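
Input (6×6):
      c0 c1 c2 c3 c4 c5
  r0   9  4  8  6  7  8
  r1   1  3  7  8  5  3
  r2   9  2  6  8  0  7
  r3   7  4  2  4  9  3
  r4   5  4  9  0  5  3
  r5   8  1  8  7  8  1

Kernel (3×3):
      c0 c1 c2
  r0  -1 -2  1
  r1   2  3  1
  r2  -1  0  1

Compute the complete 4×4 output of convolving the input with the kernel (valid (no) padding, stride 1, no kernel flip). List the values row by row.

Output[0,0]: The receptive field on the input at this output position is [9 4 8 / 1 3 7 / 9 2 6]. Elementwise product with the kernel and sum: 9·-1 + 4·-2 + 8·1 + 1·2 + 3·3 + 7·1 + 9·-1 + 6·1.
Output[0,1]: The receptive field on the input at this output position is [4 8 6 / 3 7 8 / 2 6 8]. Elementwise product with the kernel and sum: 4·-1 + 8·-2 + 6·1 + 3·2 + 7·3 + 8·1 + 2·-1 + 8·1.

6 27 24 21
25 21 25 7
25 8 -1 40
18 37 22 -7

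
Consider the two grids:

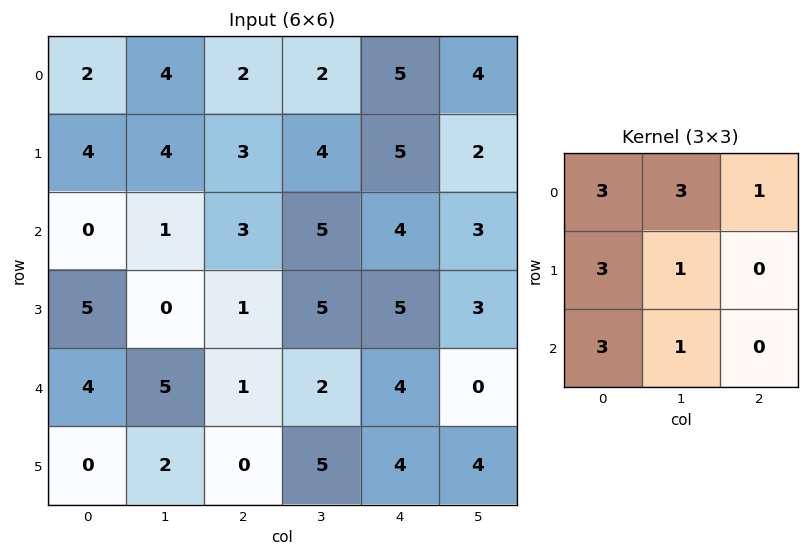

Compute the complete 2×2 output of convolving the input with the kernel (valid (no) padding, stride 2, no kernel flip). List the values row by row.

37 44
38 41

Output[0,0]: The receptive field on the input at this output position is [2 4 2 / 4 4 3 / 0 1 3]. Elementwise product with the kernel and sum: 2·3 + 4·3 + 2·1 + 4·3 + 4·1 + 0·3 + 1·1.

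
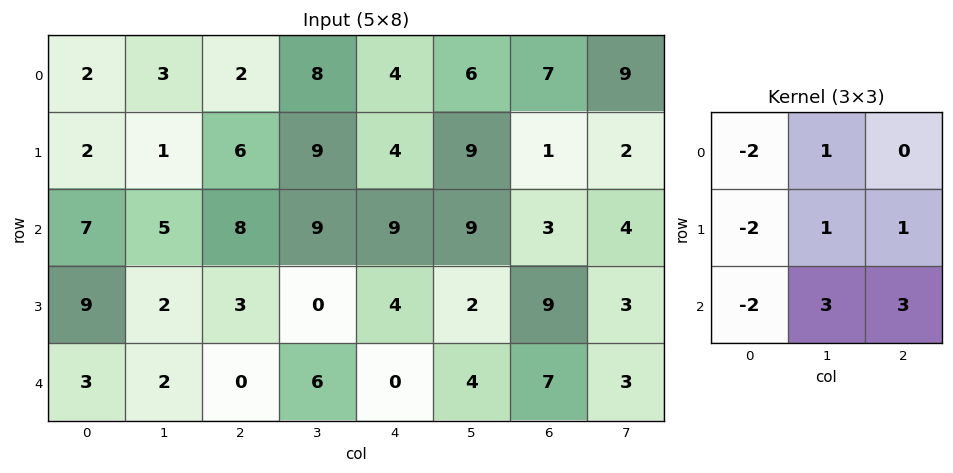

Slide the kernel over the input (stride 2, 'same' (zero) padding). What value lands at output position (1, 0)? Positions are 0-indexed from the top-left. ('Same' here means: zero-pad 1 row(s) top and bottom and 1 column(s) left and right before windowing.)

47

The receptive field on the zero-padded input at this output position is [0 2 1 / 0 7 5 / 0 9 2]. Elementwise product with the kernel and sum: 0·-2 + 2·1 + 0·-2 + 7·1 + 5·1 + 0·-2 + 9·3 + 2·3.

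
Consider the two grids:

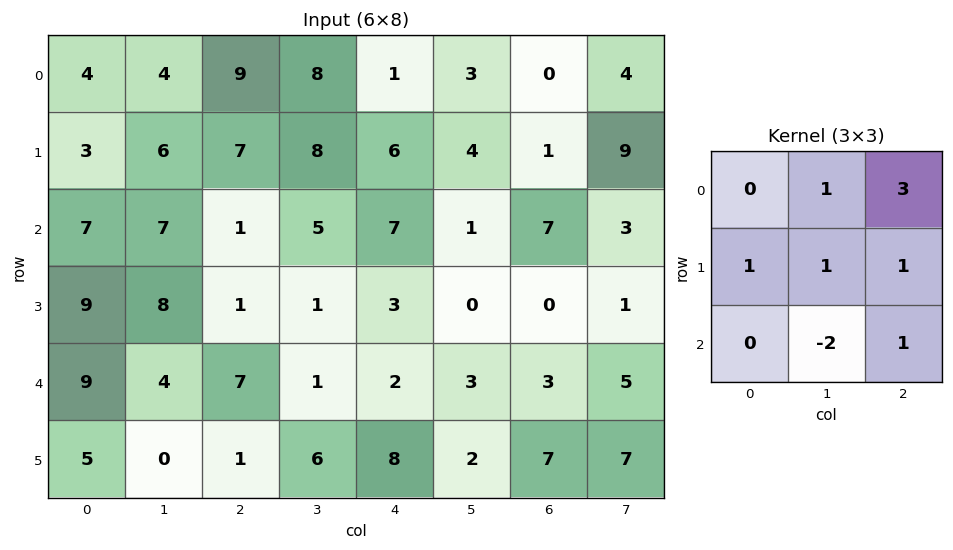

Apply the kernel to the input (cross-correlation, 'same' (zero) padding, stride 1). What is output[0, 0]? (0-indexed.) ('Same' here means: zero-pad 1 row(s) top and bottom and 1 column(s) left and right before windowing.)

8

The receptive field on the zero-padded input at this output position is [0 0 0 / 0 4 4 / 0 3 6]. Elementwise product with the kernel and sum: 0·1 + 0·3 + 0·1 + 4·1 + 4·1 + 3·-2 + 6·1.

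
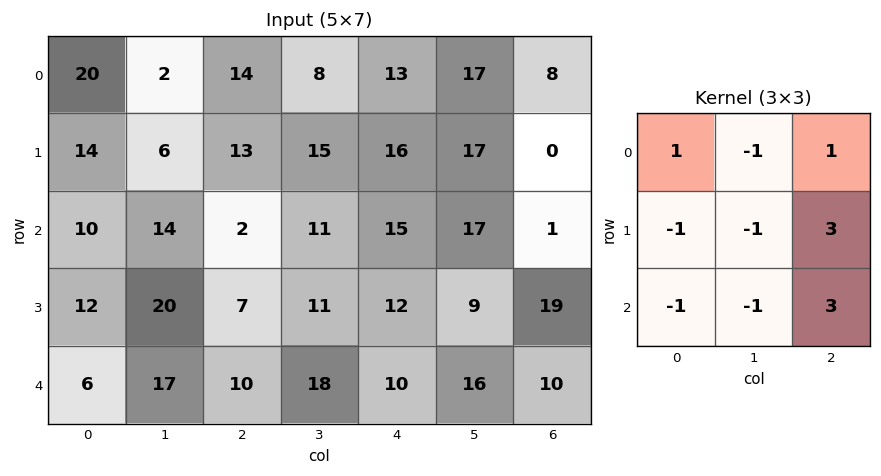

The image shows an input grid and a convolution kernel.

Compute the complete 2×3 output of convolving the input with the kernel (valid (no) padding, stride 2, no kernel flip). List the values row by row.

Output[0,0]: The receptive field on the input at this output position is [20 2 14 / 14 6 13 / 10 14 2]. Elementwise product with the kernel and sum: 20·1 + 2·-1 + 14·1 + 14·-1 + 6·-1 + 13·3 + 10·-1 + 14·-1 + 2·3.

33 71 -58
-6 26 39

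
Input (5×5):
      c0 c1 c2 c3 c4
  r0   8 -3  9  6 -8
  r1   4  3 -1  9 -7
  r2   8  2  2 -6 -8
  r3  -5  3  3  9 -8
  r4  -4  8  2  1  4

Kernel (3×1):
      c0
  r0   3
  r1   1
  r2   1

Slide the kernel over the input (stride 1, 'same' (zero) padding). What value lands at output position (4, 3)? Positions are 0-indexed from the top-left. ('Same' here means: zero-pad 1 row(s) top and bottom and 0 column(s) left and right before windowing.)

28

The receptive field on the zero-padded input at this output position is [9 / 1 / 0]. Elementwise product with the kernel and sum: 9·3 + 1·1 + 0·1.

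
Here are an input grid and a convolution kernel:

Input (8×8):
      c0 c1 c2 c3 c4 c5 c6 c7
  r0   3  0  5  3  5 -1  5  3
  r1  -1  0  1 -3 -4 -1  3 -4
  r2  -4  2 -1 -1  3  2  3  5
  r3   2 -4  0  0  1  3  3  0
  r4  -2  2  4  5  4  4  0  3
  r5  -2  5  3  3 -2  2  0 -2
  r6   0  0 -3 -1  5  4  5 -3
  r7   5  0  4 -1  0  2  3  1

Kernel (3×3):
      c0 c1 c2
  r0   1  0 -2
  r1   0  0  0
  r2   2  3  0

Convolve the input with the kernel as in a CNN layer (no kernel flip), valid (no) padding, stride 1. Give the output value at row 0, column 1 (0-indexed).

-5

The receptive field on the input at this output position is [0 5 3 / 0 1 -3 / 2 -1 -1]. Elementwise product with the kernel and sum: 0·1 + 3·-2 + 2·2 + -1·3.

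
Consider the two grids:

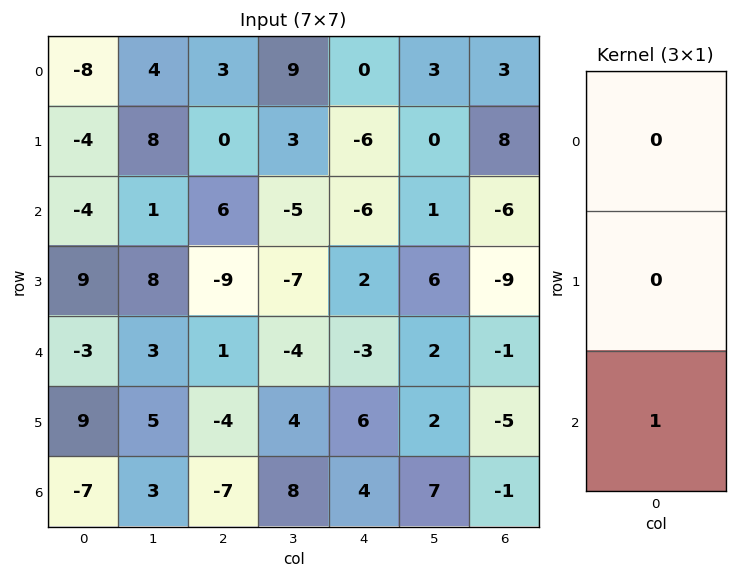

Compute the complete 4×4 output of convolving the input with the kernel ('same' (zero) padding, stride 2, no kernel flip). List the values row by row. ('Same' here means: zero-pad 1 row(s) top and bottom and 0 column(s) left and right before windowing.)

-4 0 -6 8
9 -9 2 -9
9 -4 6 -5
0 0 0 0

Output[0,0]: The receptive field on the zero-padded input at this output position is [0 / -8 / -4]. Elementwise product with the kernel and sum: -4·1.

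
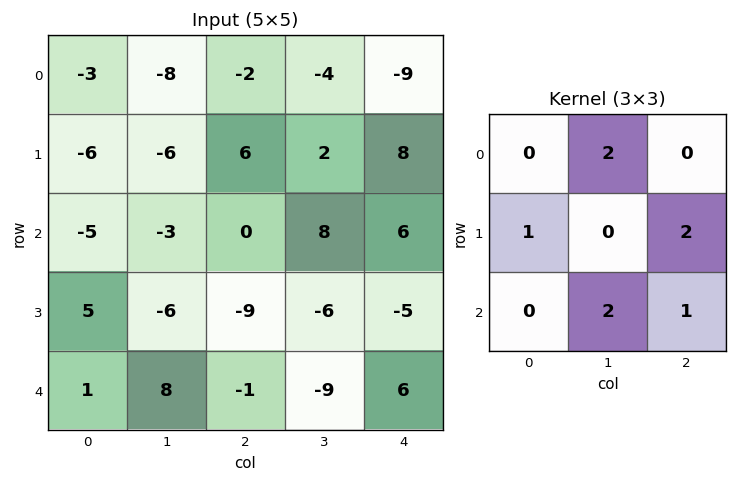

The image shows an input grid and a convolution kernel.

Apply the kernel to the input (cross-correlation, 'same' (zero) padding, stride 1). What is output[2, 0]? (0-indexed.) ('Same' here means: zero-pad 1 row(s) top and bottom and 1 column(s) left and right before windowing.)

-14

The receptive field on the zero-padded input at this output position is [0 -6 -6 / 0 -5 -3 / 0 5 -6]. Elementwise product with the kernel and sum: -6·2 + 0·1 + -3·2 + 5·2 + -6·1.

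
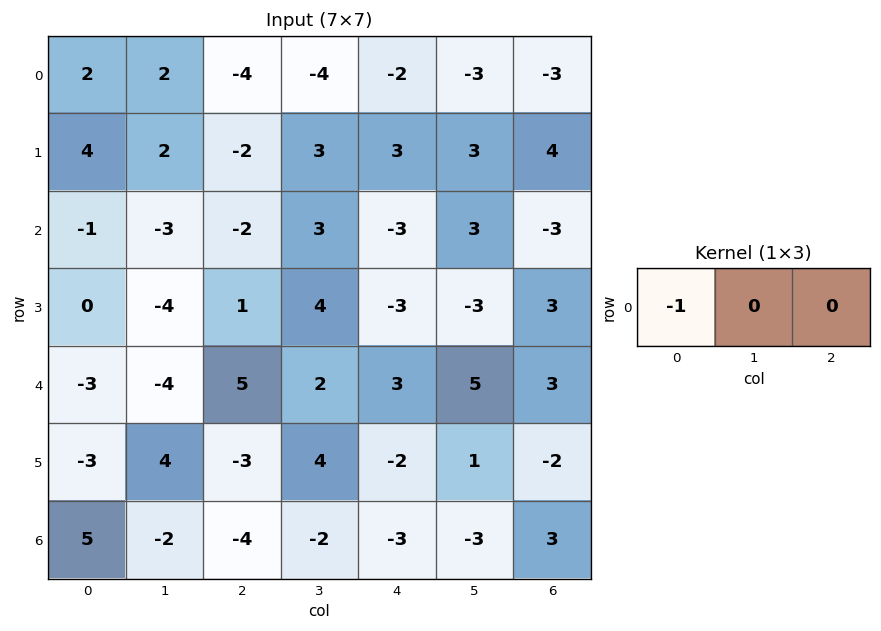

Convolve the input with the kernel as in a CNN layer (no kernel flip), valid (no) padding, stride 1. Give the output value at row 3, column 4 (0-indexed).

The receptive field on the input at this output position is [-3 -3 3]. Elementwise product with the kernel and sum: -3·-1.

3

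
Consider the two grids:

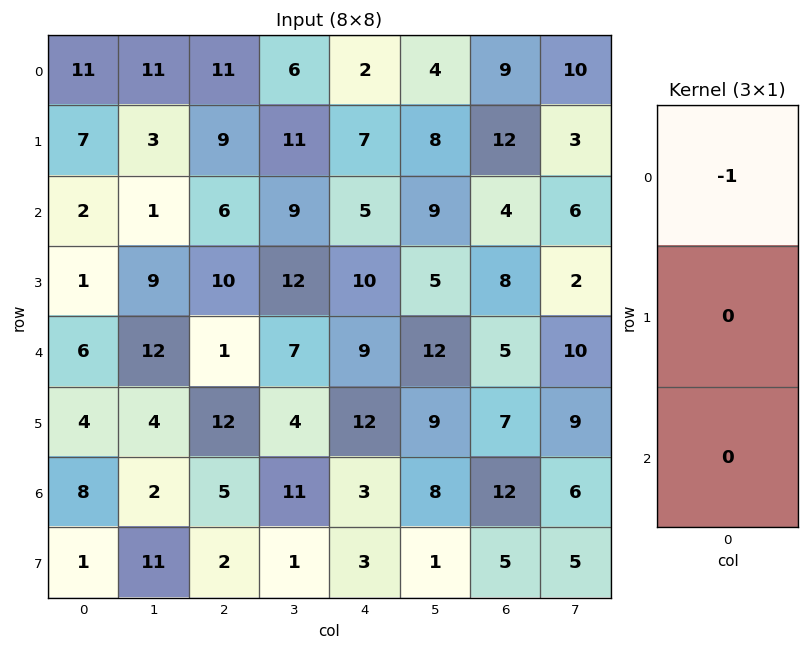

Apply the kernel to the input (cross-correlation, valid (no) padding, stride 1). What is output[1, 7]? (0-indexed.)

-3

The receptive field on the input at this output position is [3 / 6 / 2]. Elementwise product with the kernel and sum: 3·-1.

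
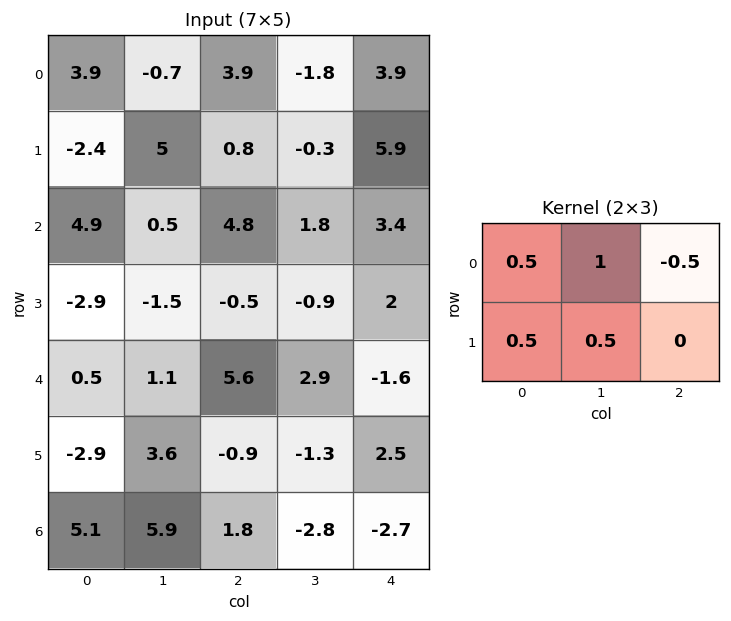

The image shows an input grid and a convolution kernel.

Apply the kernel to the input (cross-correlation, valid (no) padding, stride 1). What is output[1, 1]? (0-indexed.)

The receptive field on the input at this output position is [5 0.8 -0.3 / 0.5 4.8 1.8]. Elementwise product with the kernel and sum: 5·0.5 + 0.8·1 + -0.3·-0.5 + 0.5·0.5 + 4.8·0.5.

6.1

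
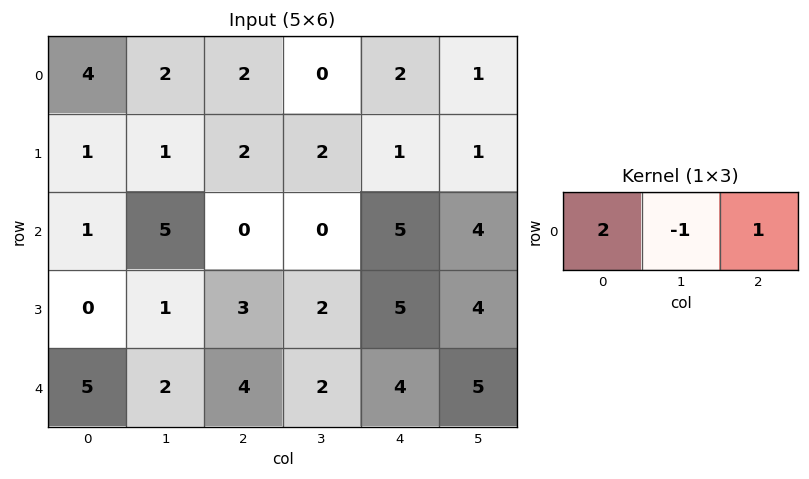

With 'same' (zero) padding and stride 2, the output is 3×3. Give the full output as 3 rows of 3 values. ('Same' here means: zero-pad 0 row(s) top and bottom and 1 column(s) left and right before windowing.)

Output[0,0]: The receptive field on the zero-padded input at this output position is [0 4 2]. Elementwise product with the kernel and sum: 0·2 + 4·-1 + 2·1.

-2 2 -1
4 10 -1
-3 2 5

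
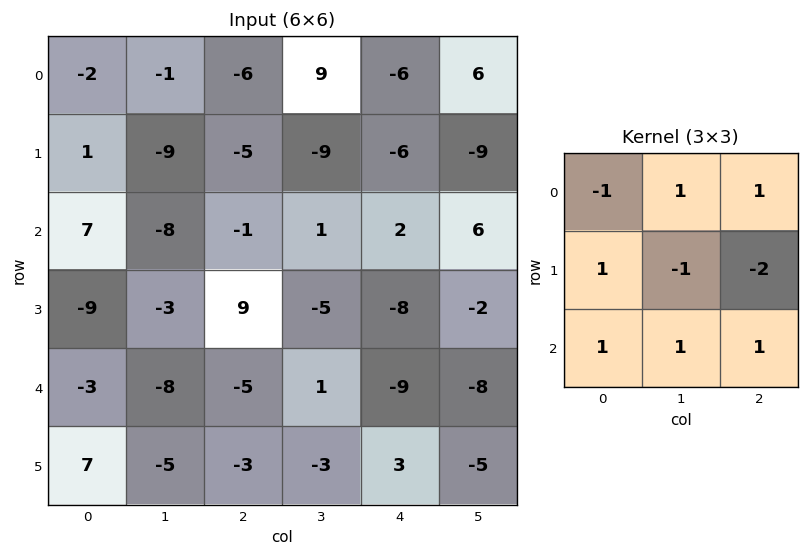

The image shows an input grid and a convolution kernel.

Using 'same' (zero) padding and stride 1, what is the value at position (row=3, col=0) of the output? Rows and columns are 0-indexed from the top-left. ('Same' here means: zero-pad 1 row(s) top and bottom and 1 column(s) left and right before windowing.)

3

The receptive field on the zero-padded input at this output position is [0 7 -8 / 0 -9 -3 / 0 -3 -8]. Elementwise product with the kernel and sum: 0·-1 + 7·1 + -8·1 + 0·1 + -9·-1 + -3·-2 + 0·1 + -3·1 + -8·1.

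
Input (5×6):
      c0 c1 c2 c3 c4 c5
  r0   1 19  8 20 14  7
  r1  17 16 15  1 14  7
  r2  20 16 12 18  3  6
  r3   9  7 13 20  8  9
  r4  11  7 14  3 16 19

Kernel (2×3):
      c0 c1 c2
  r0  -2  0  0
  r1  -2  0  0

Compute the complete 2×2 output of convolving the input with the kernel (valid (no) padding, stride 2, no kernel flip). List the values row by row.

-36 -46
-58 -50

Output[0,0]: The receptive field on the input at this output position is [1 19 8 / 17 16 15]. Elementwise product with the kernel and sum: 1·-2 + 17·-2.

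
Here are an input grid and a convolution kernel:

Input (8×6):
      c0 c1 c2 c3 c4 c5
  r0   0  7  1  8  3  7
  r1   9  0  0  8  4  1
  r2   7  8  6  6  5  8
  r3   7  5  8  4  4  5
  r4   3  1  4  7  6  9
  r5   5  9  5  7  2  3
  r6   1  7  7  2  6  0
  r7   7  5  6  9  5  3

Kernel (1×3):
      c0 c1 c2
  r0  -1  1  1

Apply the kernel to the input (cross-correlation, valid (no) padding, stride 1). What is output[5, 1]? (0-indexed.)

3

The receptive field on the input at this output position is [9 5 7]. Elementwise product with the kernel and sum: 9·-1 + 5·1 + 7·1.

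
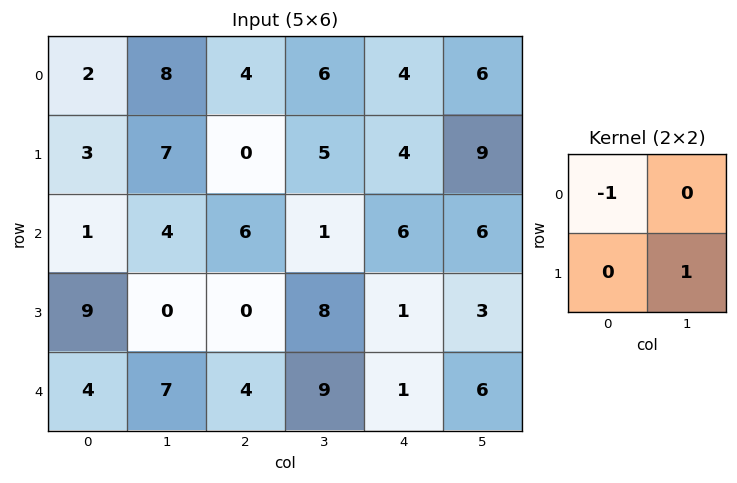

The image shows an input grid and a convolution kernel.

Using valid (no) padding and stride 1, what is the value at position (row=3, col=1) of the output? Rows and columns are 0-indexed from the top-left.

4

The receptive field on the input at this output position is [0 0 / 7 4]. Elementwise product with the kernel and sum: 0·-1 + 4·1.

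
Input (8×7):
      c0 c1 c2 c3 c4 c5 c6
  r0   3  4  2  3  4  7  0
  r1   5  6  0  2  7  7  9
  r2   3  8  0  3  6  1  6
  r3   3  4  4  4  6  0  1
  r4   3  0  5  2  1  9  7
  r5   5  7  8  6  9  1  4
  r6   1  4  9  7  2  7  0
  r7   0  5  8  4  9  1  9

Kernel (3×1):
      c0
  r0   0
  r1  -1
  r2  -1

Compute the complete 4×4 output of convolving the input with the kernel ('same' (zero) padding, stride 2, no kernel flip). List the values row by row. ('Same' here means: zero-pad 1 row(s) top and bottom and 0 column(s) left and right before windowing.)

-8 -2 -11 -9
-6 -4 -12 -7
-8 -13 -10 -11
-1 -17 -11 -9

Output[0,0]: The receptive field on the zero-padded input at this output position is [0 / 3 / 5]. Elementwise product with the kernel and sum: 3·-1 + 5·-1.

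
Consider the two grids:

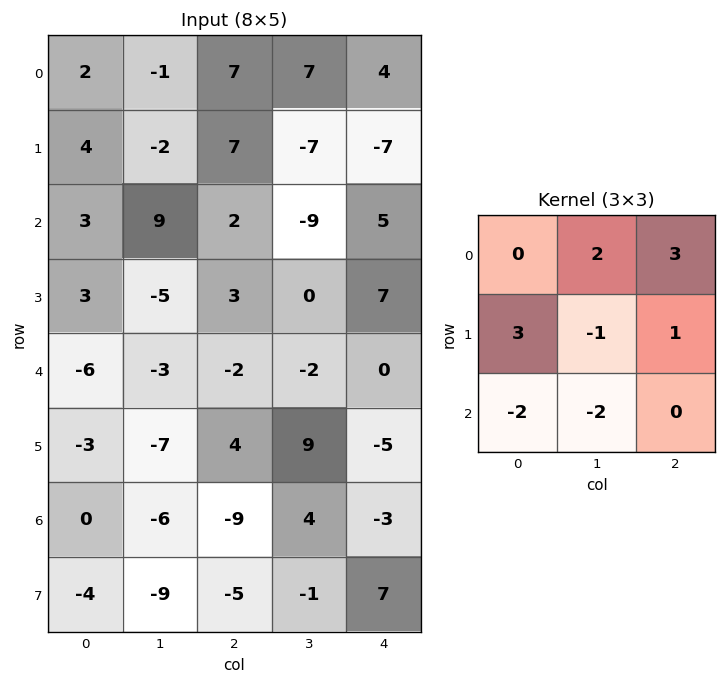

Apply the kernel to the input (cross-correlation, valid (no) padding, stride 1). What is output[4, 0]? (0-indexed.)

2

The receptive field on the input at this output position is [-6 -3 -2 / -3 -7 4 / 0 -6 -9]. Elementwise product with the kernel and sum: -3·2 + -2·3 + -3·3 + -7·-1 + 4·1 + 0·-2 + -6·-2.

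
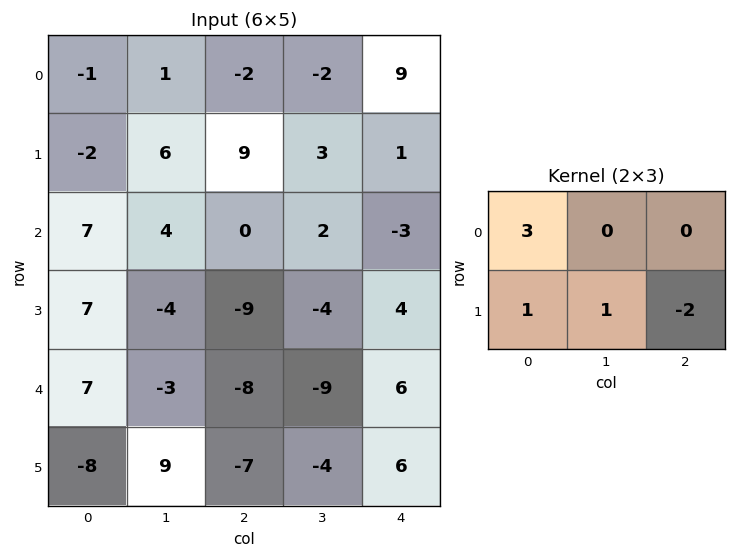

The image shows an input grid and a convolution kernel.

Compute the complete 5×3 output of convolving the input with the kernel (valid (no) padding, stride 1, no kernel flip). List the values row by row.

-17 12 4
5 18 35
42 7 -21
41 -5 -56
36 1 -47

Output[0,0]: The receptive field on the input at this output position is [-1 1 -2 / -2 6 9]. Elementwise product with the kernel and sum: -1·3 + -2·1 + 6·1 + 9·-2.
Output[0,1]: The receptive field on the input at this output position is [1 -2 -2 / 6 9 3]. Elementwise product with the kernel and sum: 1·3 + 6·1 + 9·1 + 3·-2.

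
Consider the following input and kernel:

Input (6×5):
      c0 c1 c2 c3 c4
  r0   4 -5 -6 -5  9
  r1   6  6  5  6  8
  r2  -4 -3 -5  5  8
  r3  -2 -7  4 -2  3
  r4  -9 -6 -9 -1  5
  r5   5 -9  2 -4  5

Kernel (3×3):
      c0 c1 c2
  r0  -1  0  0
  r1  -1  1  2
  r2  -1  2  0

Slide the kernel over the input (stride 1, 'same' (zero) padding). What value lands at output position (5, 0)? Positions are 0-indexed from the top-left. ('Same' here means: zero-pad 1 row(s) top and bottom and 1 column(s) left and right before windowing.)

The receptive field on the zero-padded input at this output position is [0 -9 -6 / 0 5 -9 / 0 0 0]. Elementwise product with the kernel and sum: 0·-1 + 0·-1 + 5·1 + -9·2 + 0·-1 + 0·2.

-13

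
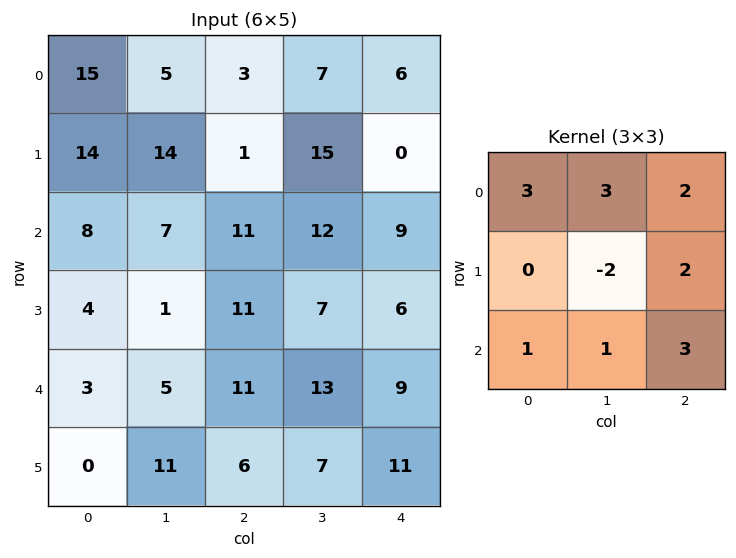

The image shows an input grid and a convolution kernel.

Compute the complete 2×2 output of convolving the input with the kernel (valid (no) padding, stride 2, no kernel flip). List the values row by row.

88 62
128 136

Output[0,0]: The receptive field on the input at this output position is [15 5 3 / 14 14 1 / 8 7 11]. Elementwise product with the kernel and sum: 15·3 + 5·3 + 3·2 + 14·-2 + 1·2 + 8·1 + 7·1 + 11·3.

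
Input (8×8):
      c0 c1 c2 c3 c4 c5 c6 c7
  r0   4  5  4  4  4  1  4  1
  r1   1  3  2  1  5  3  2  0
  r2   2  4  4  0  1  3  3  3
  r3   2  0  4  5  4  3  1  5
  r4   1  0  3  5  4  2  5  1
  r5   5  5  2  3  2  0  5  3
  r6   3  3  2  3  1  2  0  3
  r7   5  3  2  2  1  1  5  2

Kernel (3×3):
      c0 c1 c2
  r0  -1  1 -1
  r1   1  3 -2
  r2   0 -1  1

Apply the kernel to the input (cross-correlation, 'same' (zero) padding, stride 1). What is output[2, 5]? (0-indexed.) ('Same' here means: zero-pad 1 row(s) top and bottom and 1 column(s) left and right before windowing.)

-2

The receptive field on the zero-padded input at this output position is [5 3 2 / 1 3 3 / 4 3 1]. Elementwise product with the kernel and sum: 5·-1 + 3·1 + 2·-1 + 1·1 + 3·3 + 3·-2 + 3·-1 + 1·1.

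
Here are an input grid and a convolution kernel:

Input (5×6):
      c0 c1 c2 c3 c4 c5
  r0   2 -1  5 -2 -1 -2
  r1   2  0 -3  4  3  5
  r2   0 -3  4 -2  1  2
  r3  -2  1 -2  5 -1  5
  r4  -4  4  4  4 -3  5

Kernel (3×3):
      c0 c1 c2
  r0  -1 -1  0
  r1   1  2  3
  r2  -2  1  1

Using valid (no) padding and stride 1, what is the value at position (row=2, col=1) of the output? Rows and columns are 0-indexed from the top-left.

11

The receptive field on the input at this output position is [-3 4 -2 / 1 -2 5 / 4 4 4]. Elementwise product with the kernel and sum: -3·-1 + 4·-1 + 1·1 + -2·2 + 5·3 + 4·-2 + 4·1 + 4·1.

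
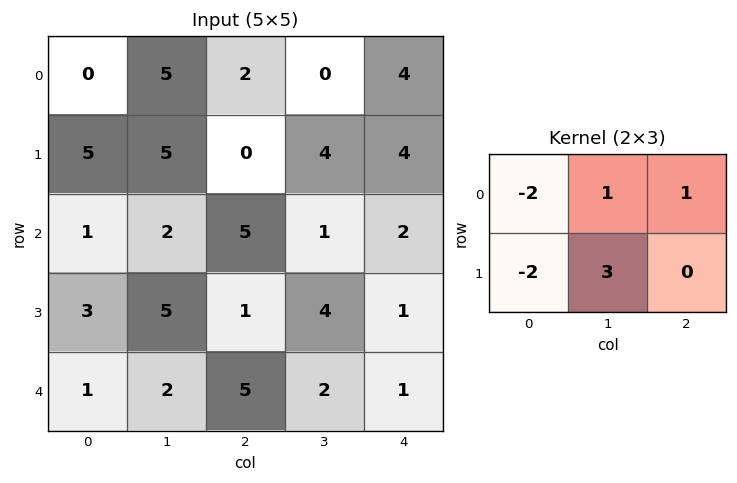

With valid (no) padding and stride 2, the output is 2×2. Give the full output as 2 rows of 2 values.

Output[0,0]: The receptive field on the input at this output position is [0 5 2 / 5 5 0]. Elementwise product with the kernel and sum: 0·-2 + 5·1 + 2·1 + 5·-2 + 5·3.
Output[0,1]: The receptive field on the input at this output position is [2 0 4 / 0 4 4]. Elementwise product with the kernel and sum: 2·-2 + 0·1 + 4·1 + 0·-2 + 4·3.

12 12
14 3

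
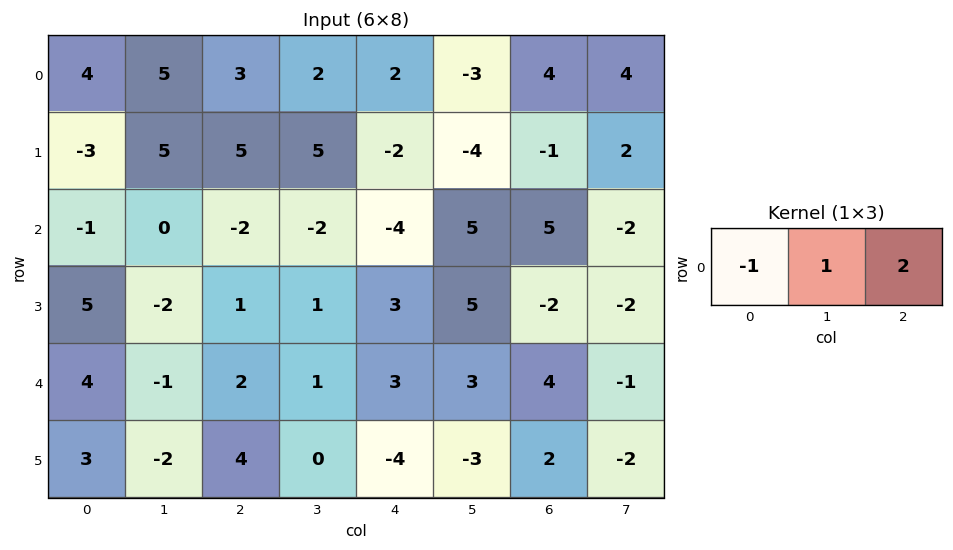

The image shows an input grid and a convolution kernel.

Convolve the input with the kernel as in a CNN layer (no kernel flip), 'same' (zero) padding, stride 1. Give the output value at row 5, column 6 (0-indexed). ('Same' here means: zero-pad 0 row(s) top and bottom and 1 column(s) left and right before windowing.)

1

The receptive field on the zero-padded input at this output position is [-3 2 -2]. Elementwise product with the kernel and sum: -3·-1 + 2·1 + -2·2.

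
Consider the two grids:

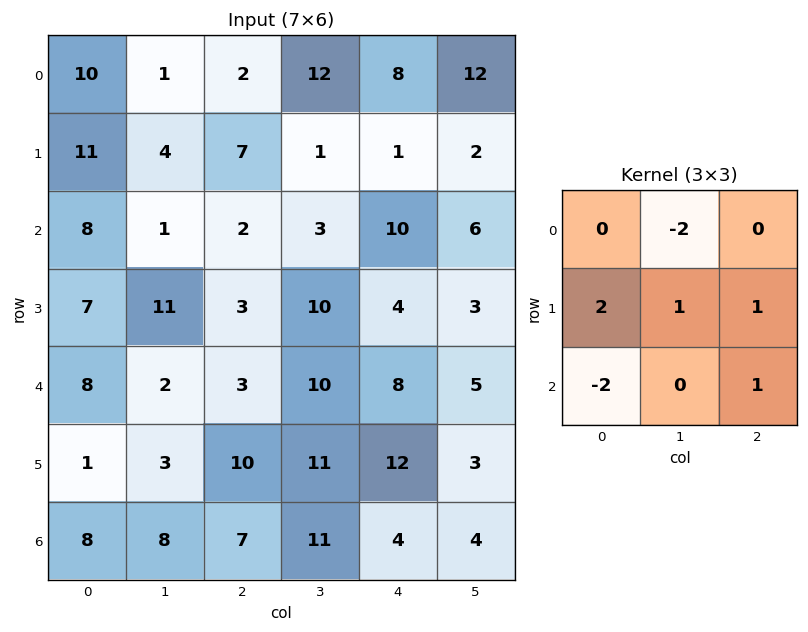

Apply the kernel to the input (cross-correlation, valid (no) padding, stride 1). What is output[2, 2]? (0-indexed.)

The receptive field on the input at this output position is [2 3 10 / 3 10 4 / 3 10 8]. Elementwise product with the kernel and sum: 3·-2 + 3·2 + 10·1 + 4·1 + 3·-2 + 8·1.

16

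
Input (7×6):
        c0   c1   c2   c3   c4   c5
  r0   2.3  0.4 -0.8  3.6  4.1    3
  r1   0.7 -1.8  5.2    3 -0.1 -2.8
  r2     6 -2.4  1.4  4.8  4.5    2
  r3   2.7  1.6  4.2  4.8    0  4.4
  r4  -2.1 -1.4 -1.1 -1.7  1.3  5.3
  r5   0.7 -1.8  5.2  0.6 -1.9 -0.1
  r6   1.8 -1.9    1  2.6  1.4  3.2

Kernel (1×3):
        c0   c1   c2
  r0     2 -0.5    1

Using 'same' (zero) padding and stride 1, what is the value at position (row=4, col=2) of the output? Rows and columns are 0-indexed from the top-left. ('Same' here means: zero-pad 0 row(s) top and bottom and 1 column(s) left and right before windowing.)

-3.95

The receptive field on the zero-padded input at this output position is [-1.4 -1.1 -1.7]. Elementwise product with the kernel and sum: -1.4·2 + -1.1·-0.5 + -1.7·1.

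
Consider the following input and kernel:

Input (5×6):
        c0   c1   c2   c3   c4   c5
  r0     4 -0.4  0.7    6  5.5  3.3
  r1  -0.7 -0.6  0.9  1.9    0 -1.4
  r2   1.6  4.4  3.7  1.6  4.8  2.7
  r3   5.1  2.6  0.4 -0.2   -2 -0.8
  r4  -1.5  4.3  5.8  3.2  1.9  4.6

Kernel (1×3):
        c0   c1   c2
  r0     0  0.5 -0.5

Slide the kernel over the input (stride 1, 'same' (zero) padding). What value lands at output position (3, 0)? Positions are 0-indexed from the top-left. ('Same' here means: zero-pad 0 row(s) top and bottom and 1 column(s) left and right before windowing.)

The receptive field on the zero-padded input at this output position is [0 5.1 2.6]. Elementwise product with the kernel and sum: 5.1·0.5 + 2.6·-0.5.

1.25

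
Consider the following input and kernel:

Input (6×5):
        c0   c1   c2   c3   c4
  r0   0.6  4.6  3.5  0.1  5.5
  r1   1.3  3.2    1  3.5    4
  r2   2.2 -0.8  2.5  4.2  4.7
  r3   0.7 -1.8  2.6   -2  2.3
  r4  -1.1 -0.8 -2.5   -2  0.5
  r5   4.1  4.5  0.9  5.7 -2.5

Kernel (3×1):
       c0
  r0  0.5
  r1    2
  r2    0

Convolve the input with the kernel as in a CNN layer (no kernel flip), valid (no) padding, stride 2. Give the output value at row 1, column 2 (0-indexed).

6.95

The receptive field on the input at this output position is [4.7 / 2.3 / 0.5]. Elementwise product with the kernel and sum: 4.7·0.5 + 2.3·2.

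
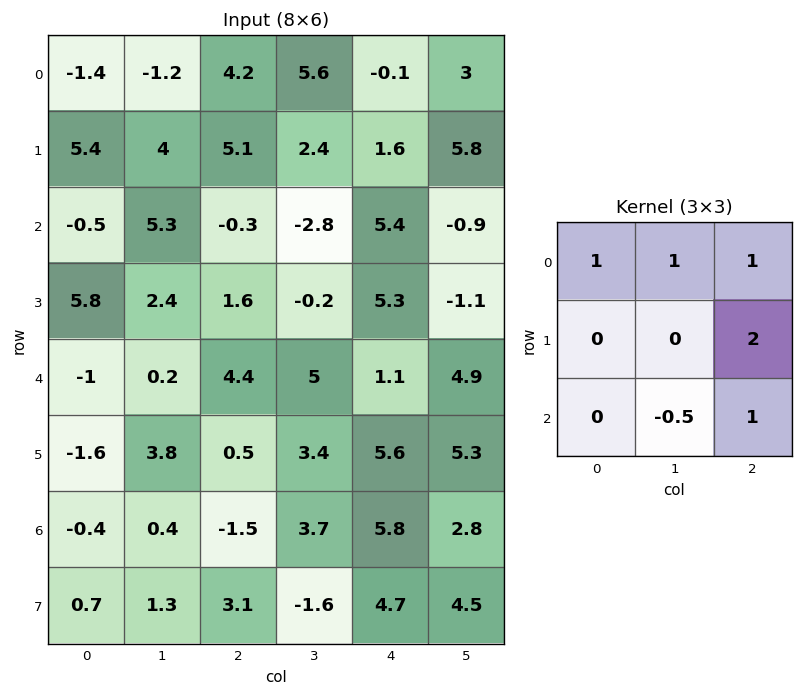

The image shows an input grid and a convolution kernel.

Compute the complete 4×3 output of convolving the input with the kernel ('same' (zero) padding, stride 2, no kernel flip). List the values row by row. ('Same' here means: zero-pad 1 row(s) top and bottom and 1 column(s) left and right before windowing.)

Output[0,0]: The receptive field on the zero-padded input at this output position is [0 0 0 / 0 -1.4 -1.2 / 0 5.4 4]. Elementwise product with the kernel and sum: 0·1 + 0·1 + 0·1 + -1.2·2 + 5.4·-0.5 + 4·1.

-1.1 11.05 11
19.5 4.9 4.25
13.2 16.95 16.3
3.95 11.95 22.05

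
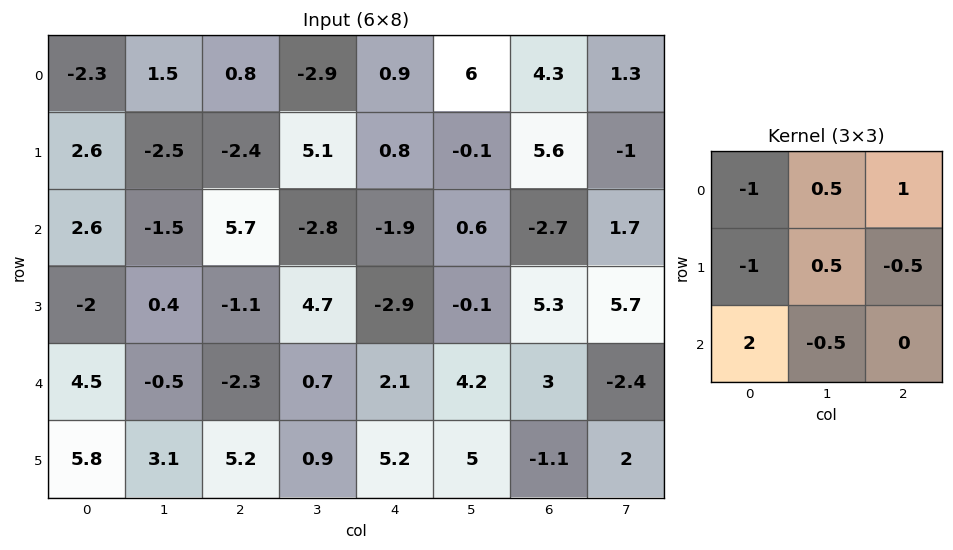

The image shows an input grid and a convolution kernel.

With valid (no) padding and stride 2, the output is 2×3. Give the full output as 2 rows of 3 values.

Output[0,0]: The receptive field on the input at this output position is [-2.3 1.5 0.8 / 2.6 -2.5 -2.4 / 2.6 -1.5 5.7]. Elementwise product with the kernel and sum: -2.3·-1 + 1.5·0.5 + 0.8·1 + 2.6·-1 + -2.5·0.5 + -2.4·-0.5 + 2.6·2 + -1.5·-0.5.
Output[0,1]: The receptive field on the input at this output position is [0.8 -2.9 0.9 / -2.4 5.1 0.8 / 5.7 -2.8 -1.9]. Elementwise product with the kernel and sum: 0.8·-1 + -2.9·0.5 + 0.9·1 + -2.4·-1 + 5.1·0.5 + 0.8·-0.5 + 5.7·2 + -2.8·-0.5.

7.15 16 -1.35
14.35 -9.05 1.8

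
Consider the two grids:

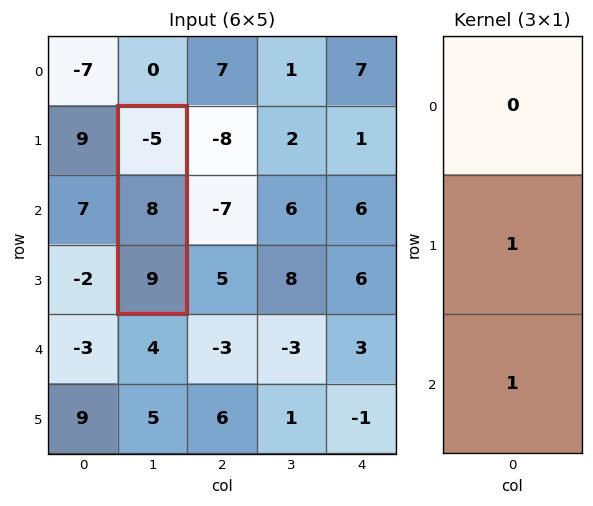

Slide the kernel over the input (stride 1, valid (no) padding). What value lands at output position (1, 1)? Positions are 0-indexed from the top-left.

17

The receptive field on the input at this output position is [-5 / 8 / 9]. Elementwise product with the kernel and sum: 8·1 + 9·1.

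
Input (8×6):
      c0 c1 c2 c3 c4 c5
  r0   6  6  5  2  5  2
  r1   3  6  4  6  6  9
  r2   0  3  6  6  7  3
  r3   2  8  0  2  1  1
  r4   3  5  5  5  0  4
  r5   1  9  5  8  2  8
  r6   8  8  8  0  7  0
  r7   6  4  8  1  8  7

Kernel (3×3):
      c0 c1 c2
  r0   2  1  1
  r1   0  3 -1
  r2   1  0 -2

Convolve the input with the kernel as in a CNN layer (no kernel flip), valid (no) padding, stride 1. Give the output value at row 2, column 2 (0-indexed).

The receptive field on the input at this output position is [6 6 7 / 0 2 1 / 5 5 0]. Elementwise product with the kernel and sum: 6·2 + 6·1 + 7·1 + 2·3 + 1·-1 + 5·1 + 0·-2.

35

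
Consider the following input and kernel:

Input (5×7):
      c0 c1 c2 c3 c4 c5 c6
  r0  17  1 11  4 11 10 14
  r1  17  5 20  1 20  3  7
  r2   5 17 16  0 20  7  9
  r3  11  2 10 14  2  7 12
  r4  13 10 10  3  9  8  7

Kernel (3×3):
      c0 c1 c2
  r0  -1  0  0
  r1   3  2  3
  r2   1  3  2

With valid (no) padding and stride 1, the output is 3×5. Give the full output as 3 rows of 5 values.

192 122 167 122 135
117 138 144 94 128
125 97 85 113 83

Output[0,0]: The receptive field on the input at this output position is [17 1 11 / 17 5 20 / 5 17 16]. Elementwise product with the kernel and sum: 17·-1 + 17·3 + 5·2 + 20·3 + 5·1 + 17·3 + 16·2.
Output[0,1]: The receptive field on the input at this output position is [1 11 4 / 5 20 1 / 17 16 0]. Elementwise product with the kernel and sum: 1·-1 + 5·3 + 20·2 + 1·3 + 17·1 + 16·3 + 0·2.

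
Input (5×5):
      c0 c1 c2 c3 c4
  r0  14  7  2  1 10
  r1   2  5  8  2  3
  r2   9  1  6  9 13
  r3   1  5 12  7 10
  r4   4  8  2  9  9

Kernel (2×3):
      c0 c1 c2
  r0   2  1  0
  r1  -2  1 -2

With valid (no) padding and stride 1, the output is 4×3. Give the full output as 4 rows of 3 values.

Output[0,0]: The receptive field on the input at this output position is [14 7 2 / 2 5 8]. Elementwise product with the kernel and sum: 14·2 + 7·1 + 2·-2 + 5·1 + 8·-2.
Output[0,1]: The receptive field on the input at this output position is [7 2 1 / 5 8 2]. Elementwise product with the kernel and sum: 7·2 + 2·1 + 5·-2 + 8·1 + 2·-2.

20 10 -15
-20 4 -11
-2 -4 -16
3 -10 18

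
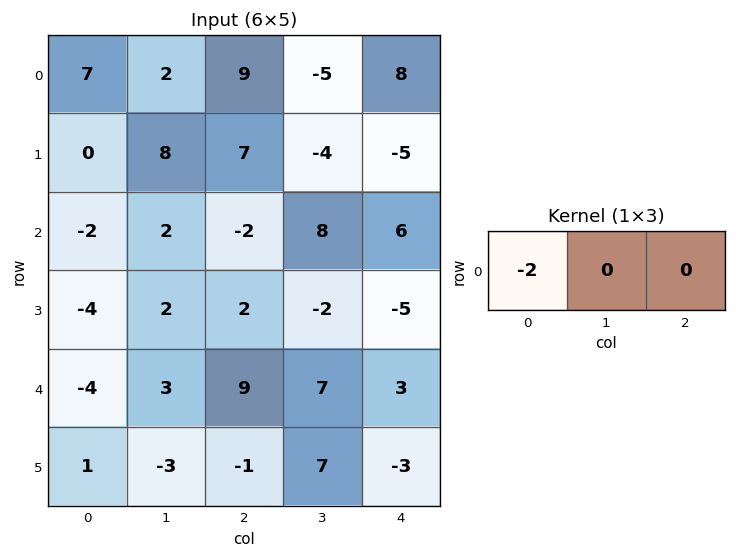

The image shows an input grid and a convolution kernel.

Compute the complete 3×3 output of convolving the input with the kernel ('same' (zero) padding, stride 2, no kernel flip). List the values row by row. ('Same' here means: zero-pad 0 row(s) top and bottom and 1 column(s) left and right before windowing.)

Output[0,0]: The receptive field on the zero-padded input at this output position is [0 7 2]. Elementwise product with the kernel and sum: 0·-2.
Output[0,1]: The receptive field on the zero-padded input at this output position is [2 9 -5]. Elementwise product with the kernel and sum: 2·-2.

0 -4 10
0 -4 -16
0 -6 -14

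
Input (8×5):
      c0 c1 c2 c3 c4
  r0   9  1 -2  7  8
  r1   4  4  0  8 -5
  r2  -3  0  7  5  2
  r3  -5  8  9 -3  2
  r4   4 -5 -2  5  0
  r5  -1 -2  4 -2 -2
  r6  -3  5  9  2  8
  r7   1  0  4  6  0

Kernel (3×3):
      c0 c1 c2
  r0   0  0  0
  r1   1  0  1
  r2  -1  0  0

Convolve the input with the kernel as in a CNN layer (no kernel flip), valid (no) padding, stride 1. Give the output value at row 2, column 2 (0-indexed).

13

The receptive field on the input at this output position is [7 5 2 / 9 -3 2 / -2 5 0]. Elementwise product with the kernel and sum: 9·1 + 2·1 + -2·-1.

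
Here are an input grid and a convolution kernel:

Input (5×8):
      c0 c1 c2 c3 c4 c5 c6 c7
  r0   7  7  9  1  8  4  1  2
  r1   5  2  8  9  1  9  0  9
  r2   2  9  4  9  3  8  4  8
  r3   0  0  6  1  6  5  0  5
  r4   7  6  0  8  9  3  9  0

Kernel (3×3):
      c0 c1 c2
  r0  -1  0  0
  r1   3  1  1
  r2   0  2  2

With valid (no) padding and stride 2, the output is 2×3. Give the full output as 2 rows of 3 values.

44 49 28
16 55 44

Output[0,0]: The receptive field on the input at this output position is [7 7 9 / 5 2 8 / 2 9 4]. Elementwise product with the kernel and sum: 7·-1 + 5·3 + 2·1 + 8·1 + 9·2 + 4·2.
Output[0,1]: The receptive field on the input at this output position is [9 1 8 / 8 9 1 / 4 9 3]. Elementwise product with the kernel and sum: 9·-1 + 8·3 + 9·1 + 1·1 + 9·2 + 3·2.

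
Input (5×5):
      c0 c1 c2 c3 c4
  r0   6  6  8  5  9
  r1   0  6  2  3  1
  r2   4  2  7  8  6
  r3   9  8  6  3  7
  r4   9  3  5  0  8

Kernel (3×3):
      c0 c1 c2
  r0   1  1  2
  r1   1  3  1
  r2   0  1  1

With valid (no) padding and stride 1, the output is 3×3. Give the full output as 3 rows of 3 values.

57 54 57
41 54 54
67 59 57

Output[0,0]: The receptive field on the input at this output position is [6 6 8 / 0 6 2 / 4 2 7]. Elementwise product with the kernel and sum: 6·1 + 6·1 + 8·2 + 0·1 + 6·3 + 2·1 + 2·1 + 7·1.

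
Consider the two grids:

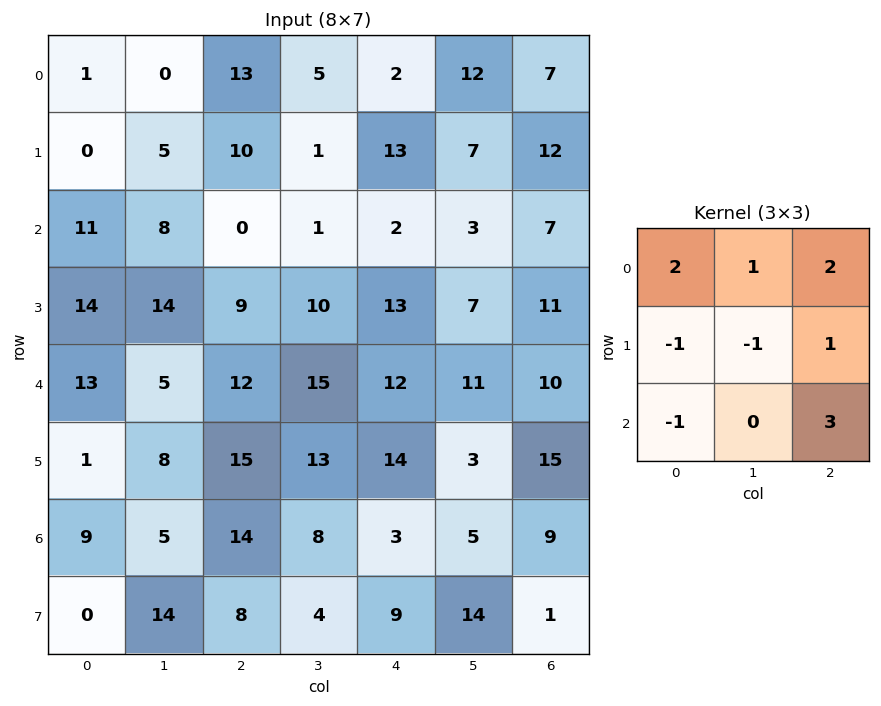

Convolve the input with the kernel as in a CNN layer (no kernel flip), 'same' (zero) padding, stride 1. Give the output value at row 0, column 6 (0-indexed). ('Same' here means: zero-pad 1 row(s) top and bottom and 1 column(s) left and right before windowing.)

The receptive field on the zero-padded input at this output position is [0 0 0 / 12 7 0 / 7 12 0]. Elementwise product with the kernel and sum: 0·2 + 0·1 + 0·2 + 12·-1 + 7·-1 + 0·1 + 7·-1 + 0·3.

-26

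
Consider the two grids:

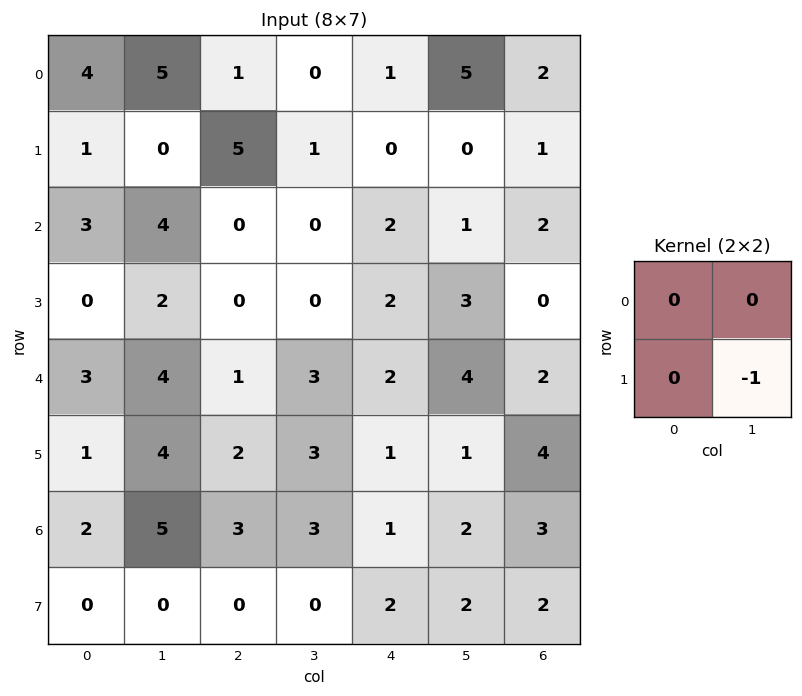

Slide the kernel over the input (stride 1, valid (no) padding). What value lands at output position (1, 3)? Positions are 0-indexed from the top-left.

-2

The receptive field on the input at this output position is [1 0 / 0 2]. Elementwise product with the kernel and sum: 2·-1.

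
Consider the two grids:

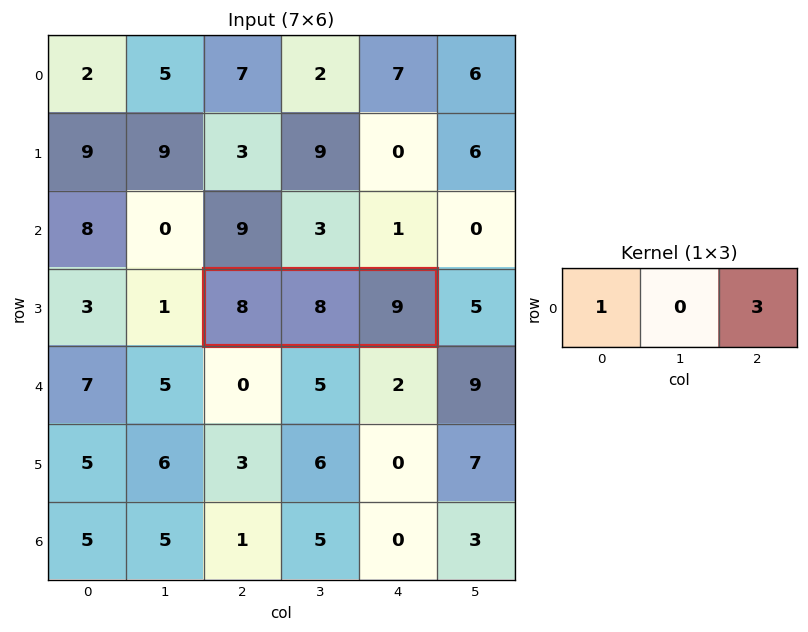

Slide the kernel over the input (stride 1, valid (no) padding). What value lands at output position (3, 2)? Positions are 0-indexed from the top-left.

The receptive field on the input at this output position is [8 8 9]. Elementwise product with the kernel and sum: 8·1 + 9·3.

35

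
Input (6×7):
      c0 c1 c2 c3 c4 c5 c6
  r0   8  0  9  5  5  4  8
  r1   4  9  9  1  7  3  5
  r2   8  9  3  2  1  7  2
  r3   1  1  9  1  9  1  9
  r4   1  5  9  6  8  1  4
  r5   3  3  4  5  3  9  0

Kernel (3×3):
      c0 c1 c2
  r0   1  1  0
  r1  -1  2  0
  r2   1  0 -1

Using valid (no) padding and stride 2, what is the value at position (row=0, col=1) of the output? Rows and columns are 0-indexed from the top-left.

The receptive field on the input at this output position is [9 5 5 / 9 1 7 / 3 2 1]. Elementwise product with the kernel and sum: 9·1 + 5·1 + 9·-1 + 1·2 + 3·1 + 1·-1.

9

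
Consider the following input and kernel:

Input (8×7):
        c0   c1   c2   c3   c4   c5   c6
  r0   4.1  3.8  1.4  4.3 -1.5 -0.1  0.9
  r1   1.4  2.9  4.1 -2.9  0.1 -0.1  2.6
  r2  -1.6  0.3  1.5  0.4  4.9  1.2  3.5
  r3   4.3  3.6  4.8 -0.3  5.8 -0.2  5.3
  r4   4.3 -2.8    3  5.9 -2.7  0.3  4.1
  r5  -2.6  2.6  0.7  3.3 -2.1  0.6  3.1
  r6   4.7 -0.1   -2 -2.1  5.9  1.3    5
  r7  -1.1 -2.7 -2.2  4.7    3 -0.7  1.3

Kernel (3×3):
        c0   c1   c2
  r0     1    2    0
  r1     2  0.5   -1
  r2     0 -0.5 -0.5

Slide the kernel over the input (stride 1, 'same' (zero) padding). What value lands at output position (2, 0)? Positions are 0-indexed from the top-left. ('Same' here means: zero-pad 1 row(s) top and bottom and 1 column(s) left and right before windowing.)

The receptive field on the zero-padded input at this output position is [0 1.4 2.9 / 0 -1.6 0.3 / 0 4.3 3.6]. Elementwise product with the kernel and sum: 0·1 + 1.4·2 + 0·2 + -1.6·0.5 + 0.3·-1 + 4.3·-0.5 + 3.6·-0.5.

-2.25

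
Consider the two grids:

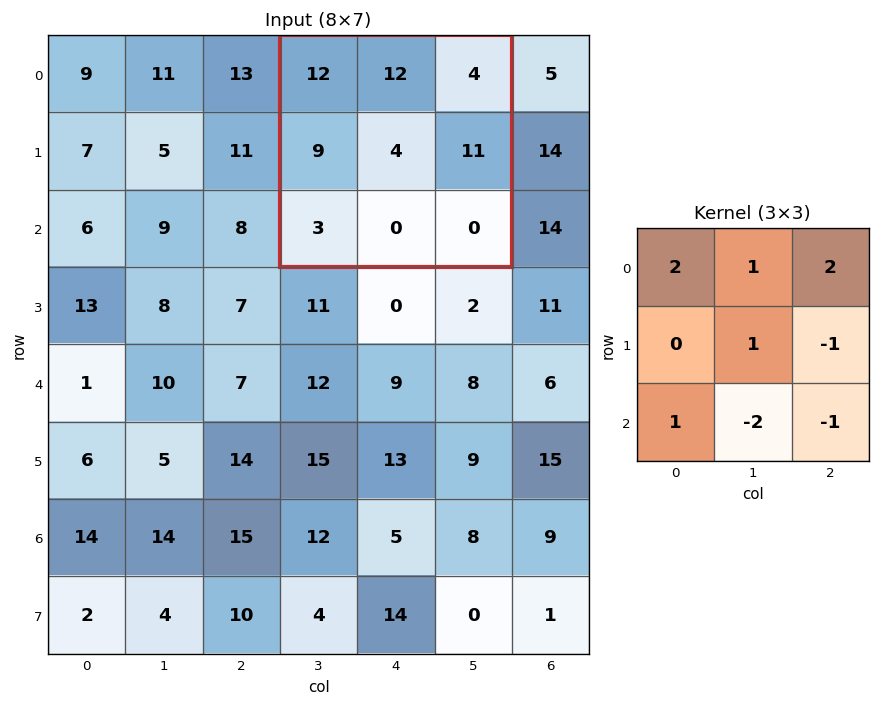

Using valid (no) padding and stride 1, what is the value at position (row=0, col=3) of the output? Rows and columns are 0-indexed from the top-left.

The receptive field on the input at this output position is [12 12 4 / 9 4 11 / 3 0 0]. Elementwise product with the kernel and sum: 12·2 + 12·1 + 4·2 + 4·1 + 11·-1 + 3·1 + 0·-2 + 0·-1.

40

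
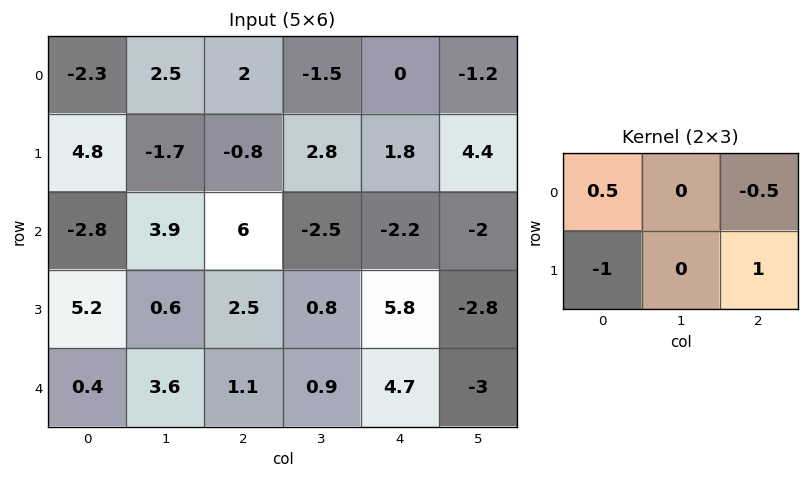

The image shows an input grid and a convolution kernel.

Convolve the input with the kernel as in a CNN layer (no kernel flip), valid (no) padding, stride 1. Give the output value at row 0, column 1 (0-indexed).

The receptive field on the input at this output position is [2.5 2 -1.5 / -1.7 -0.8 2.8]. Elementwise product with the kernel and sum: 2.5·0.5 + -1.5·-0.5 + -1.7·-1 + 2.8·1.

6.5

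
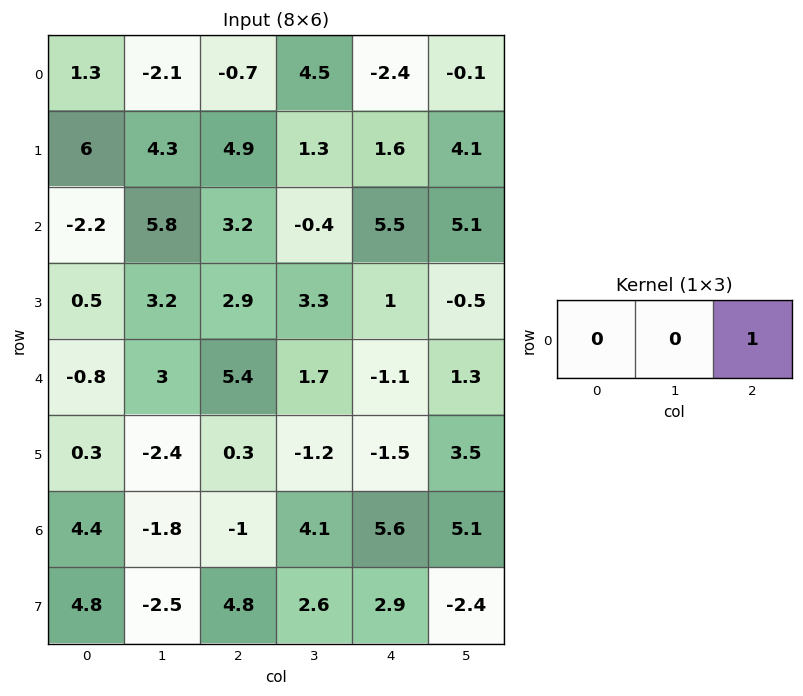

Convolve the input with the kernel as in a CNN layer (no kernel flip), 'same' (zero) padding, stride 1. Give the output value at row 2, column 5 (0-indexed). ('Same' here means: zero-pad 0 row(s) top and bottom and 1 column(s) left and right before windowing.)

The receptive field on the zero-padded input at this output position is [5.5 5.1 0]. Elementwise product with the kernel and sum: 0·1.

0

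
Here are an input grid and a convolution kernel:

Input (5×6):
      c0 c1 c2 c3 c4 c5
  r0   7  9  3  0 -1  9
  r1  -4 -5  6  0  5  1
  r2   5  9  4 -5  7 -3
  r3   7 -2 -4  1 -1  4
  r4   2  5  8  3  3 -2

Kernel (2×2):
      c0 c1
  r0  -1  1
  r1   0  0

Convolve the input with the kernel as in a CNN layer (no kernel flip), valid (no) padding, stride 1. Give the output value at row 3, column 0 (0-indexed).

-9

The receptive field on the input at this output position is [7 -2 / 2 5]. Elementwise product with the kernel and sum: 7·-1 + -2·1.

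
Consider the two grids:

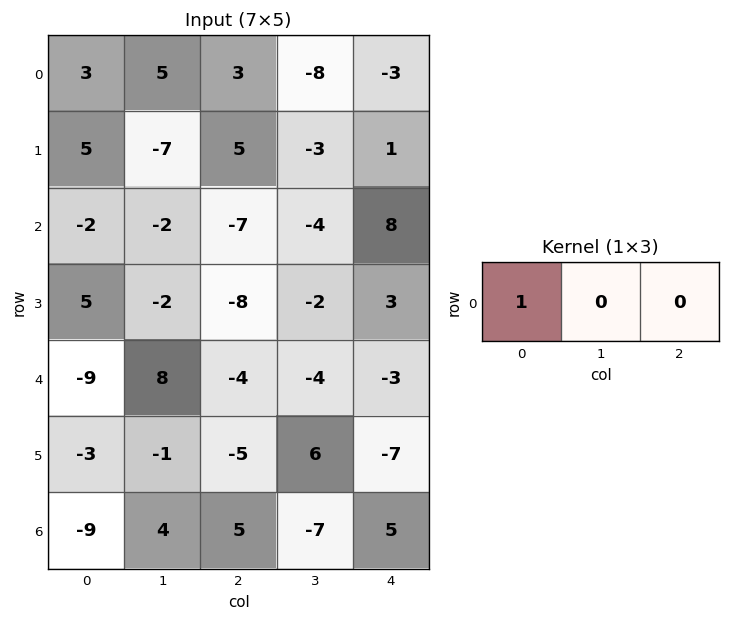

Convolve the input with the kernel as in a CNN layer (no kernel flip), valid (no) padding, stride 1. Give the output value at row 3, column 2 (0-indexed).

-8

The receptive field on the input at this output position is [-8 -2 3]. Elementwise product with the kernel and sum: -8·1.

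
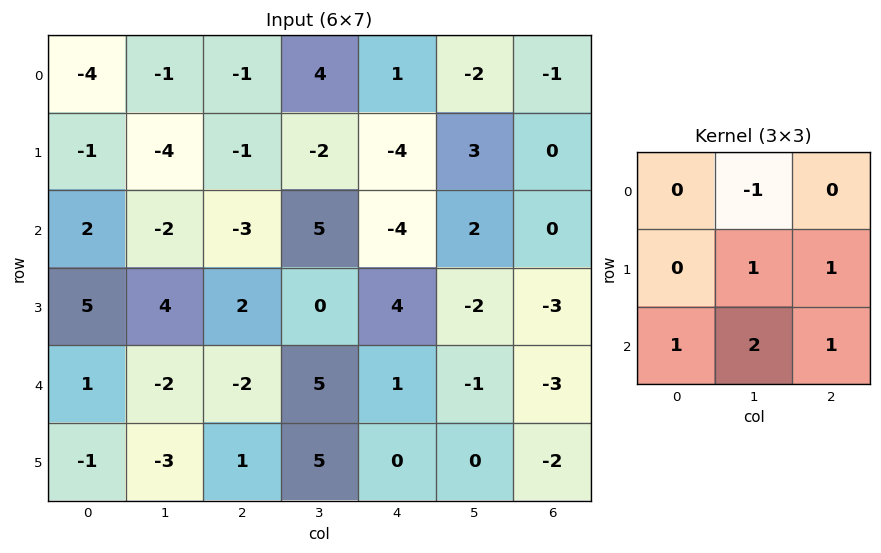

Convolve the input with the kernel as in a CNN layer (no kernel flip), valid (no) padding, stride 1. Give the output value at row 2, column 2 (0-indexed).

The receptive field on the input at this output position is [-3 5 -4 / 2 0 4 / -2 5 1]. Elementwise product with the kernel and sum: 5·-1 + 0·1 + 4·1 + -2·1 + 5·2 + 1·1.

8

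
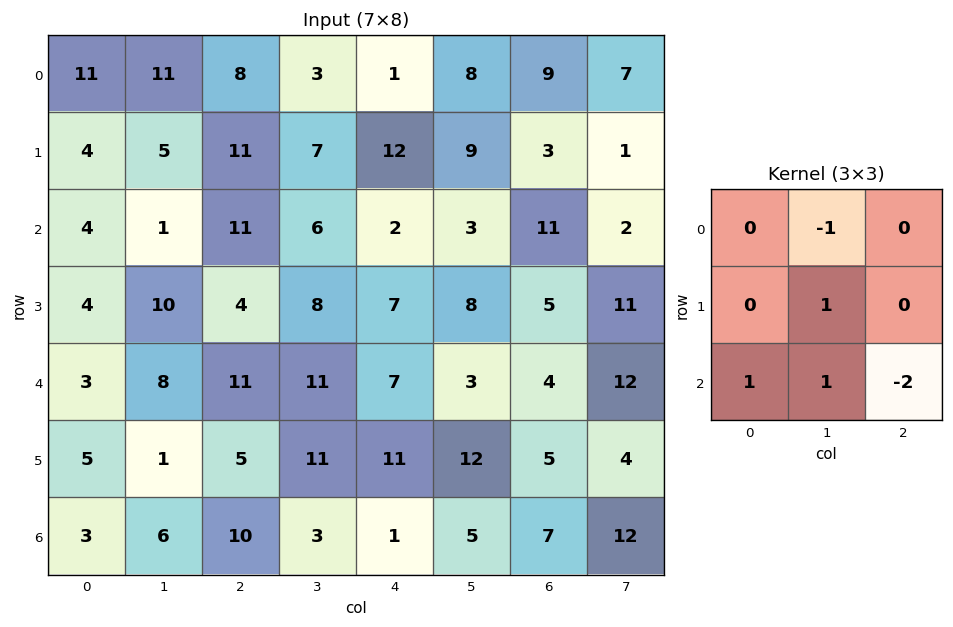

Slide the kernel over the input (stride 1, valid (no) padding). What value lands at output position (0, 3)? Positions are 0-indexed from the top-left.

The receptive field on the input at this output position is [3 1 8 / 7 12 9 / 6 2 3]. Elementwise product with the kernel and sum: 1·-1 + 12·1 + 6·1 + 2·1 + 3·-2.

13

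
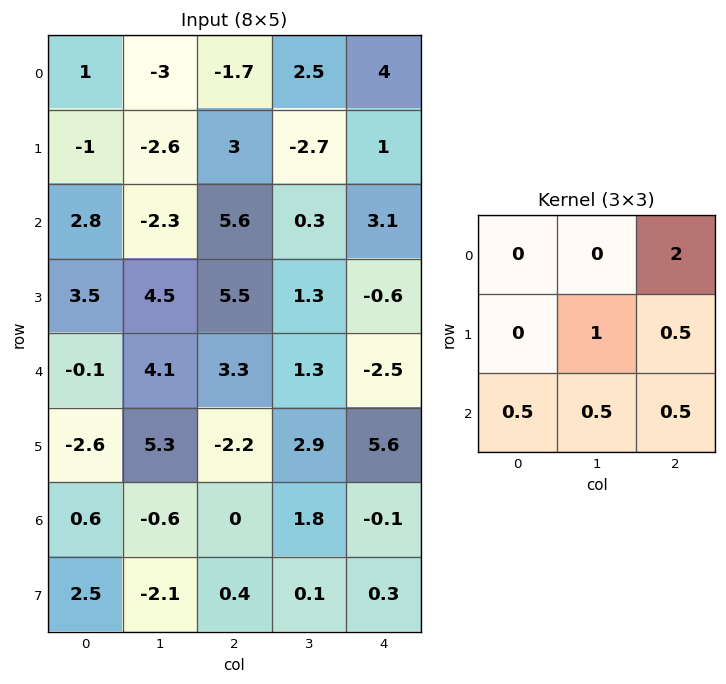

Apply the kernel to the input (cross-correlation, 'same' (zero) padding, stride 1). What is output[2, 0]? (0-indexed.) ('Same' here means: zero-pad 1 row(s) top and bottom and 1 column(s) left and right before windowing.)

0.45

The receptive field on the zero-padded input at this output position is [0 -1 -2.6 / 0 2.8 -2.3 / 0 3.5 4.5]. Elementwise product with the kernel and sum: -2.6·2 + 2.8·1 + -2.3·0.5 + 0·0.5 + 3.5·0.5 + 4.5·0.5.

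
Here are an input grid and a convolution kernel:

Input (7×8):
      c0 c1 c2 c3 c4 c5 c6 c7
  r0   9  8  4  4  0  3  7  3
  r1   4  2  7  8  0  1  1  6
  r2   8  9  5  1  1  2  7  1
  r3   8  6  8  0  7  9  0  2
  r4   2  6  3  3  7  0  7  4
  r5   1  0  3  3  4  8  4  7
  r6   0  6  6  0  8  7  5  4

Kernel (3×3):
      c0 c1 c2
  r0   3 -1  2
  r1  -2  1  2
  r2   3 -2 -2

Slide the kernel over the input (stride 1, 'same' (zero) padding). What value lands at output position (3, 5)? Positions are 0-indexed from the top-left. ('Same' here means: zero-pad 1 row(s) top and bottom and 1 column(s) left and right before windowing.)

17

The receptive field on the zero-padded input at this output position is [1 2 7 / 7 9 0 / 7 0 7]. Elementwise product with the kernel and sum: 1·3 + 2·-1 + 7·2 + 7·-2 + 9·1 + 0·2 + 7·3 + 0·-2 + 7·-2.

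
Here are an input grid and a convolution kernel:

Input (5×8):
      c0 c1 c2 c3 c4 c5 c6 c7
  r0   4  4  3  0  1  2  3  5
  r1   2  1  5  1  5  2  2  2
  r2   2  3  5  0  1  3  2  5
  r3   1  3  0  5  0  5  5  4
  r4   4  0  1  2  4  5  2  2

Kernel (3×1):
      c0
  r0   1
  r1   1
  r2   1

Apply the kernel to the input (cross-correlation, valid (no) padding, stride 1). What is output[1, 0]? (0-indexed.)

5

The receptive field on the input at this output position is [2 / 2 / 1]. Elementwise product with the kernel and sum: 2·1 + 2·1 + 1·1.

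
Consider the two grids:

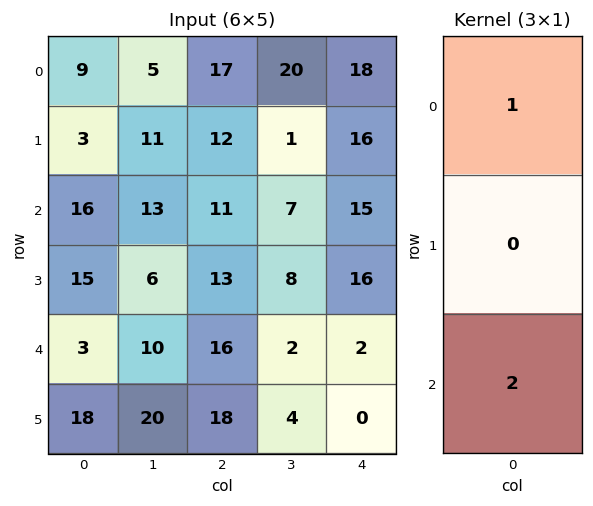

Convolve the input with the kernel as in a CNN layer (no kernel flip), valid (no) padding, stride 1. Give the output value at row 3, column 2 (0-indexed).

The receptive field on the input at this output position is [13 / 16 / 18]. Elementwise product with the kernel and sum: 13·1 + 18·2.

49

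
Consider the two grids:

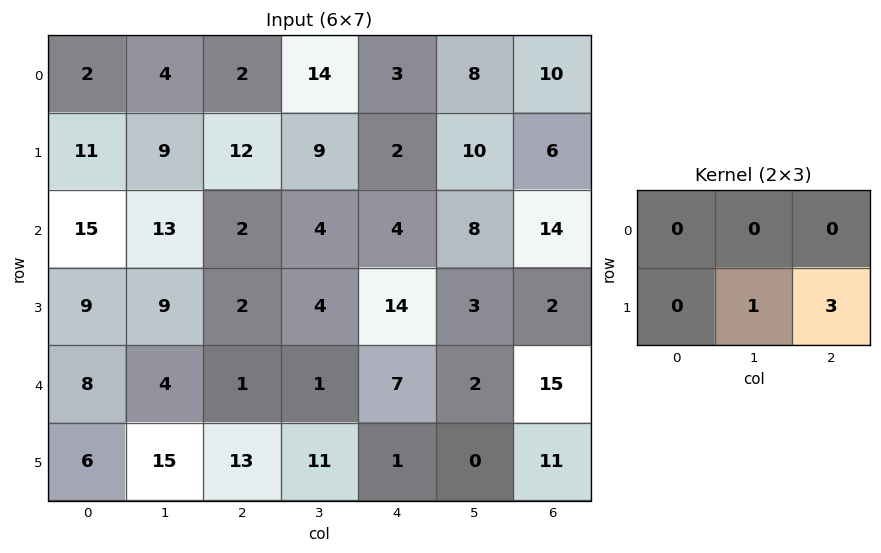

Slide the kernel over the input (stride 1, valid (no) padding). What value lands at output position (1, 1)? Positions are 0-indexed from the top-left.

14

The receptive field on the input at this output position is [9 12 9 / 13 2 4]. Elementwise product with the kernel and sum: 2·1 + 4·3.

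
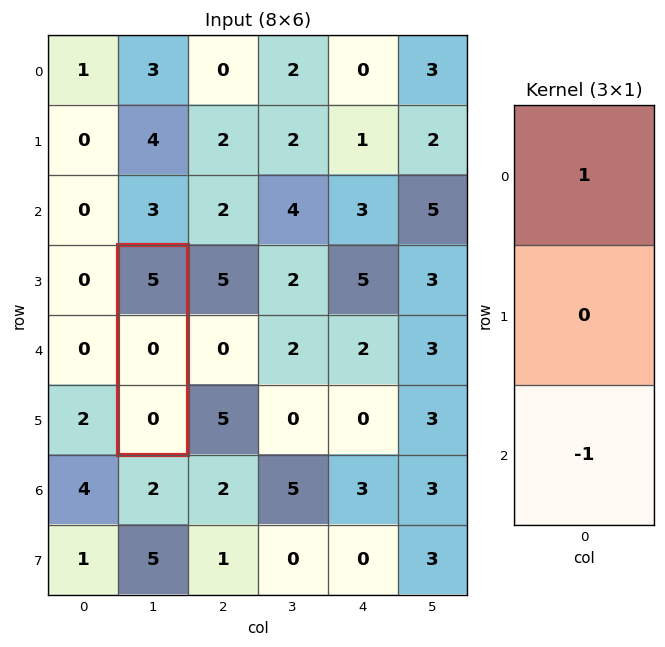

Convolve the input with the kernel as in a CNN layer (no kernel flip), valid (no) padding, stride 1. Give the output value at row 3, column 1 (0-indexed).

5

The receptive field on the input at this output position is [5 / 0 / 0]. Elementwise product with the kernel and sum: 5·1 + 0·-1.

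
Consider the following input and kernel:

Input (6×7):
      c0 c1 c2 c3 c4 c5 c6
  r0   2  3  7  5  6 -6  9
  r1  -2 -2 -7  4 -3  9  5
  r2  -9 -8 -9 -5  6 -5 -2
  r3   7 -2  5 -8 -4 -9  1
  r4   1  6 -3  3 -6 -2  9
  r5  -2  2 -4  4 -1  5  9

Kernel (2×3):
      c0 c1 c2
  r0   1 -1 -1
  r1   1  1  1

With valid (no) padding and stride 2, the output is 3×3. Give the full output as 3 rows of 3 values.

Output[0,0]: The receptive field on the input at this output position is [2 3 7 / -2 -2 -7]. Elementwise product with the kernel and sum: 2·1 + 3·-1 + 7·-1 + -2·1 + -2·1 + -7·1.

-19 -10 14
18 -17 1
-6 -1 0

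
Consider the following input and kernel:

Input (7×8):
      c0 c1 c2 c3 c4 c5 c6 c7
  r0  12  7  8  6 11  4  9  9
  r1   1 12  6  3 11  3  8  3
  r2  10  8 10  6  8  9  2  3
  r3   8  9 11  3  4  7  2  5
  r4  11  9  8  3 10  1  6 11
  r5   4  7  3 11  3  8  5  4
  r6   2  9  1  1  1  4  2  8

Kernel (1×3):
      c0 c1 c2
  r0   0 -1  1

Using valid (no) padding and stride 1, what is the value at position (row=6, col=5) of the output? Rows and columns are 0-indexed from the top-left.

The receptive field on the input at this output position is [4 2 8]. Elementwise product with the kernel and sum: 2·-1 + 8·1.

6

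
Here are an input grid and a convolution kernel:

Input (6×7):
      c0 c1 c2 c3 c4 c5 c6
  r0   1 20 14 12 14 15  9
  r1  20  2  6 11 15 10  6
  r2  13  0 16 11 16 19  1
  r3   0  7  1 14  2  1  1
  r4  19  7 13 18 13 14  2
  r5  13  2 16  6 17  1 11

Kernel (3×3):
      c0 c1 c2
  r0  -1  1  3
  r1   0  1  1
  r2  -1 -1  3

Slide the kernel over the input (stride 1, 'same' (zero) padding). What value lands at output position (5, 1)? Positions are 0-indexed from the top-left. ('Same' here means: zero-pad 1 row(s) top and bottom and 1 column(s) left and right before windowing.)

45

The receptive field on the zero-padded input at this output position is [19 7 13 / 13 2 16 / 0 0 0]. Elementwise product with the kernel and sum: 19·-1 + 7·1 + 13·3 + 2·1 + 16·1 + 0·-1 + 0·-1 + 0·3.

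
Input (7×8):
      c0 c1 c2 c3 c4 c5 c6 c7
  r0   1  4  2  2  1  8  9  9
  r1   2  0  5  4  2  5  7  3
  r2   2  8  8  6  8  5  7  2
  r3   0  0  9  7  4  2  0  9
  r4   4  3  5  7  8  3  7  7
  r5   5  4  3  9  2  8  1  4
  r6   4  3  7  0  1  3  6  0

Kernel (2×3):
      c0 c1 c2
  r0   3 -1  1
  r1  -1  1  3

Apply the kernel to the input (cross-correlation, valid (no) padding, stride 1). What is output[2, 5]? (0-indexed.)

The receptive field on the input at this output position is [5 7 2 / 2 0 9]. Elementwise product with the kernel and sum: 5·3 + 7·-1 + 2·1 + 2·-1 + 0·1 + 9·3.

35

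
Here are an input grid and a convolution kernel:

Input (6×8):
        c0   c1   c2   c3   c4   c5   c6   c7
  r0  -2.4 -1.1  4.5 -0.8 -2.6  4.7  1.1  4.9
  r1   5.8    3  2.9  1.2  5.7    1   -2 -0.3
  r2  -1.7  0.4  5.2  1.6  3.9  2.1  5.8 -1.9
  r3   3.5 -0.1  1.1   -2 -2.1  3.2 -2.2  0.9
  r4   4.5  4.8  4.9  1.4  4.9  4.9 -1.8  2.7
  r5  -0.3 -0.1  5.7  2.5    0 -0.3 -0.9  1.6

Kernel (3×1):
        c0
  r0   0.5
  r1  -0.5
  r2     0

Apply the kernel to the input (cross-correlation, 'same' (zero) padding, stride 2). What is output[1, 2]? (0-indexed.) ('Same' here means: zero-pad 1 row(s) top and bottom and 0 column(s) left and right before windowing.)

The receptive field on the zero-padded input at this output position is [5.7 / 3.9 / -2.1]. Elementwise product with the kernel and sum: 5.7·0.5 + 3.9·-0.5.

0.9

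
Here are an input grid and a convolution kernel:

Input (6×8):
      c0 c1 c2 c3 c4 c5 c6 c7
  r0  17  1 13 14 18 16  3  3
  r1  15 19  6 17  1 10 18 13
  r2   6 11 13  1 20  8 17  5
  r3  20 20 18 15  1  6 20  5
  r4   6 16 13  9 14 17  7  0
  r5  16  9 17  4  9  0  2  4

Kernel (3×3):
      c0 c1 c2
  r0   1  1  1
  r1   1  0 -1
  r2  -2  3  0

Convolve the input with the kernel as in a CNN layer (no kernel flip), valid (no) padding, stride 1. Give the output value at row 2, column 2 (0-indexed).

52

The receptive field on the input at this output position is [13 1 20 / 18 15 1 / 13 9 14]. Elementwise product with the kernel and sum: 13·1 + 1·1 + 20·1 + 18·1 + 1·-1 + 13·-2 + 9·3.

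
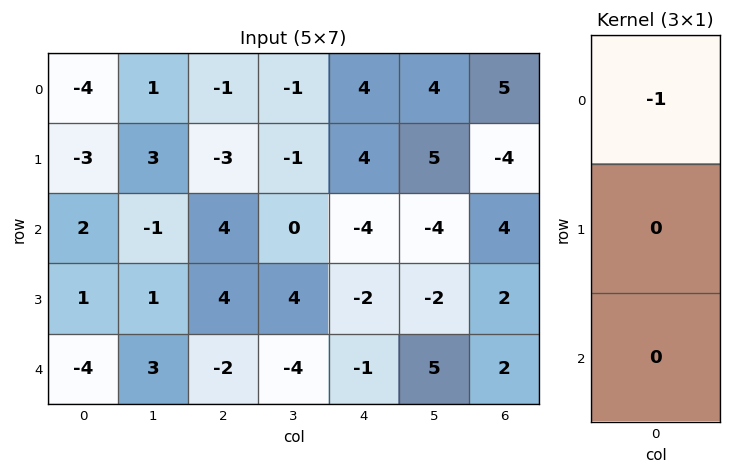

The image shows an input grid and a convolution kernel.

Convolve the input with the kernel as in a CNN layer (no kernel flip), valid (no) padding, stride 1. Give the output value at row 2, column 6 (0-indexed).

-4

The receptive field on the input at this output position is [4 / 2 / 2]. Elementwise product with the kernel and sum: 4·-1.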